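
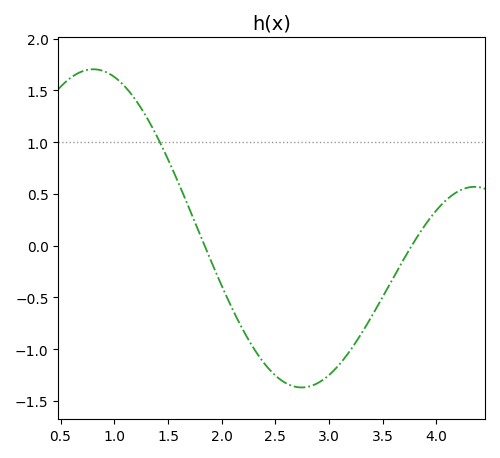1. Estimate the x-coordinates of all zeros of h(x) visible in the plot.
1.84, 3.77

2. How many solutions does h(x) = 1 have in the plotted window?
1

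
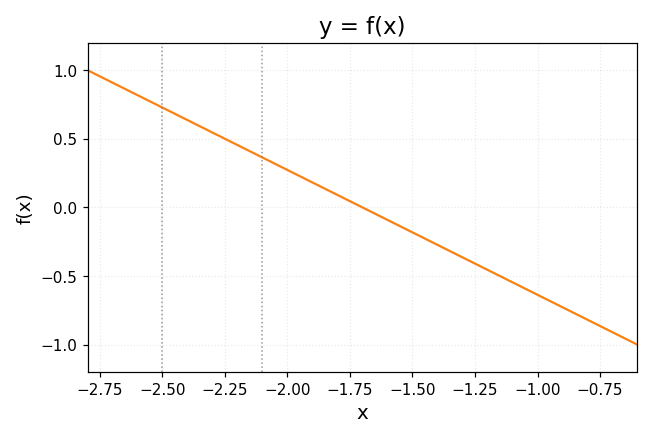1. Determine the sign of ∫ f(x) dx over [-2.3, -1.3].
positive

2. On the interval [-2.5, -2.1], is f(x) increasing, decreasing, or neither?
decreasing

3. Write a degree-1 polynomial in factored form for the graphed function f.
y = -0.91(x + 1.7)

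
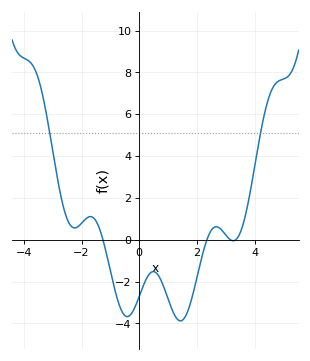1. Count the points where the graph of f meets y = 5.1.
2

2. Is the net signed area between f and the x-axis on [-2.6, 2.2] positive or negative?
negative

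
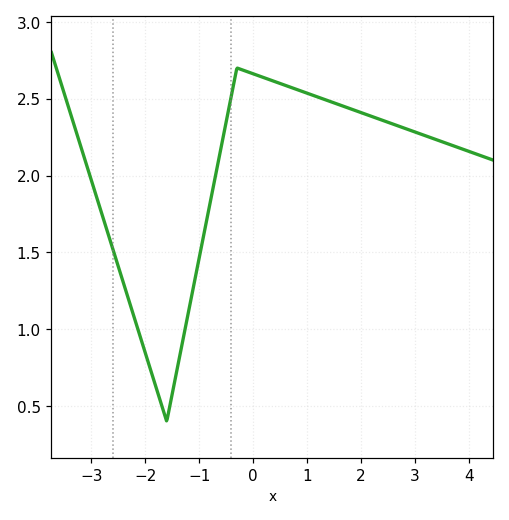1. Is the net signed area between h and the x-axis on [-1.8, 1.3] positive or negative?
positive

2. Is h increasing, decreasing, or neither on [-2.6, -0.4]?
neither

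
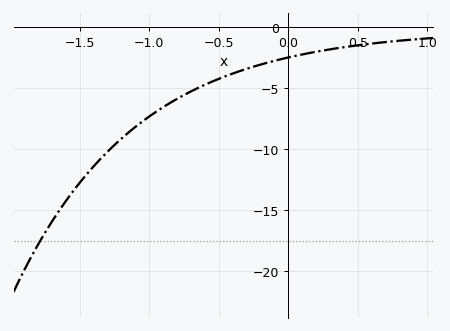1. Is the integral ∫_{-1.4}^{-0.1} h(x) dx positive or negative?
negative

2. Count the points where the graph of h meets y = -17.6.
1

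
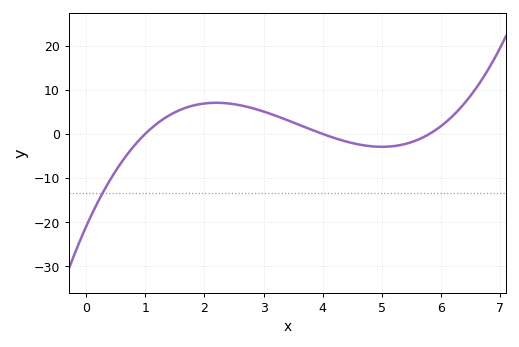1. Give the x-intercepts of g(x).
1, 4, 5.8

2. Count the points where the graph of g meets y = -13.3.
1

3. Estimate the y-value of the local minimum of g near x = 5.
-2.91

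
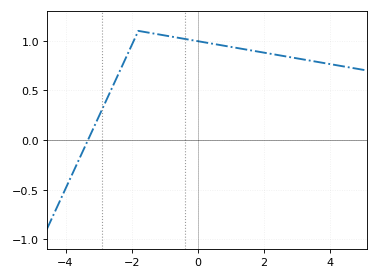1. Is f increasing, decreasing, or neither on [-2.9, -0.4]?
neither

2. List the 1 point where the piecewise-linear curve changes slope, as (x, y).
(-1.8, 1.1)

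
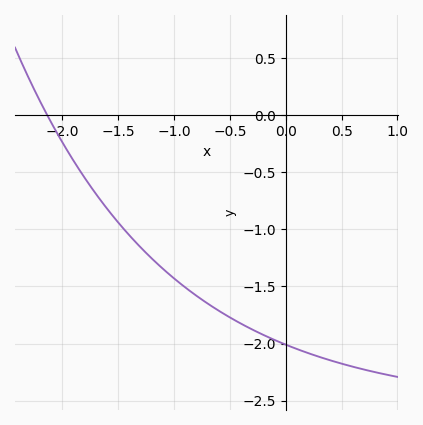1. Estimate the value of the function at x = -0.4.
-1.85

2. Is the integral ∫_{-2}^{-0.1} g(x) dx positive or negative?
negative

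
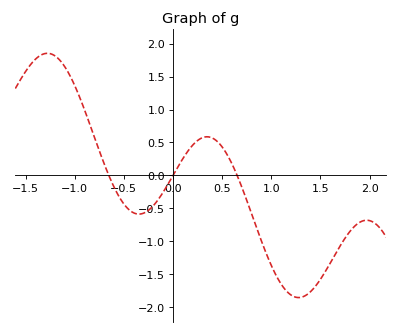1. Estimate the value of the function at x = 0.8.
-0.6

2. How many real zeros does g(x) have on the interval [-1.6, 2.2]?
3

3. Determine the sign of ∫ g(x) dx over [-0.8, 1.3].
negative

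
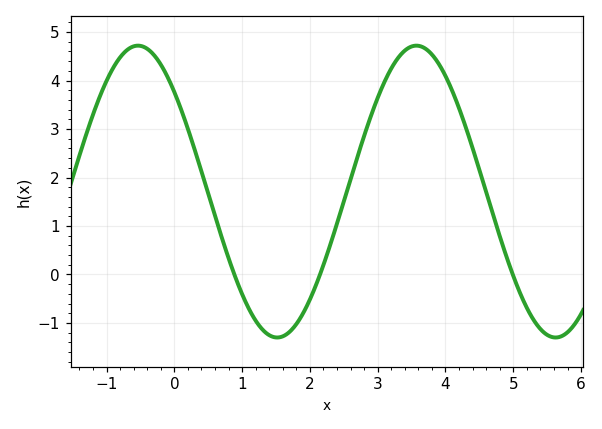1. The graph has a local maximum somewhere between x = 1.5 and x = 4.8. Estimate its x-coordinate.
3.57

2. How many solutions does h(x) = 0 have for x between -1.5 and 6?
3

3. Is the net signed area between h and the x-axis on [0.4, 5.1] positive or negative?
positive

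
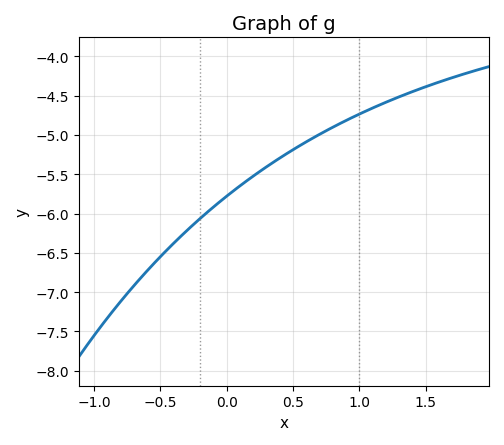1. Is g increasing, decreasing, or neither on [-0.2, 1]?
increasing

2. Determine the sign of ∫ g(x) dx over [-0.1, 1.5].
negative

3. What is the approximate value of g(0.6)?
-5.09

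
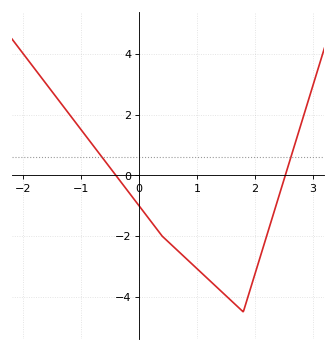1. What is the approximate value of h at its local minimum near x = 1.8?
-4.5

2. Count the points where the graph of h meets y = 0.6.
2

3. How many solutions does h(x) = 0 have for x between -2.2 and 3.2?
2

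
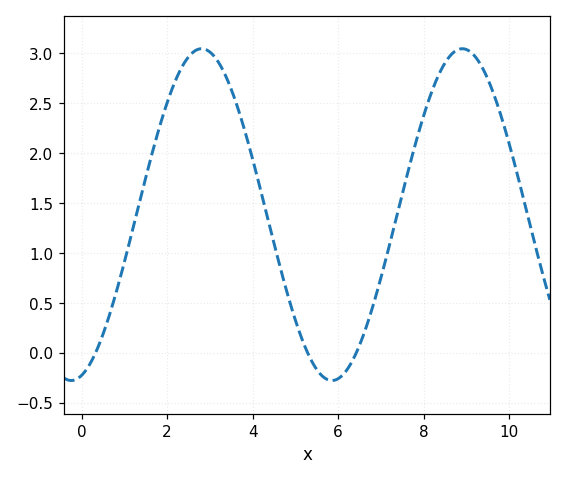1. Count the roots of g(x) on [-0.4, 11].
3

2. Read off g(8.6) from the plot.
2.96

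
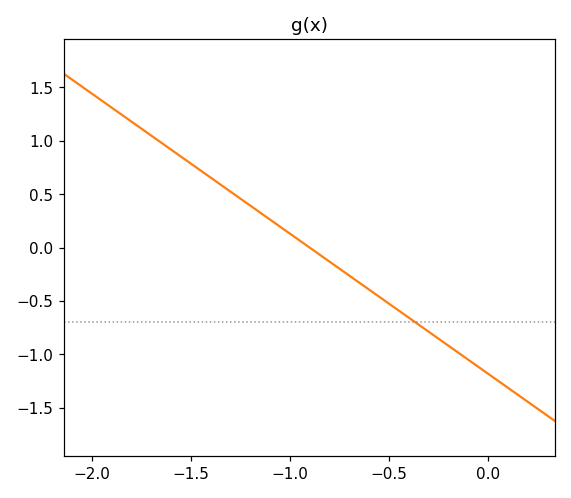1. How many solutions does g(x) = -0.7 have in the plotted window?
1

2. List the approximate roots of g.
-0.9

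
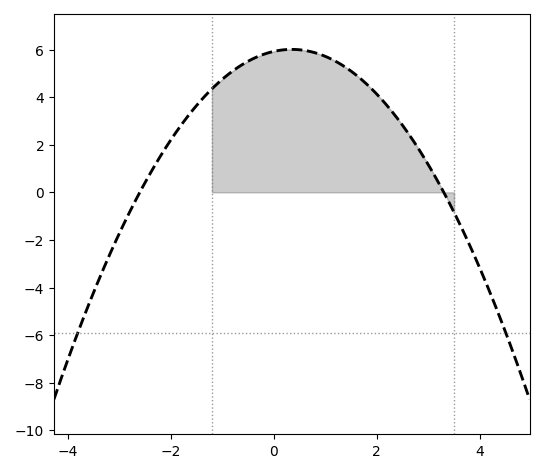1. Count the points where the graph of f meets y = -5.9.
2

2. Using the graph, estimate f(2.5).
2.8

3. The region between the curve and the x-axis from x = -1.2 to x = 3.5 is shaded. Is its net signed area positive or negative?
positive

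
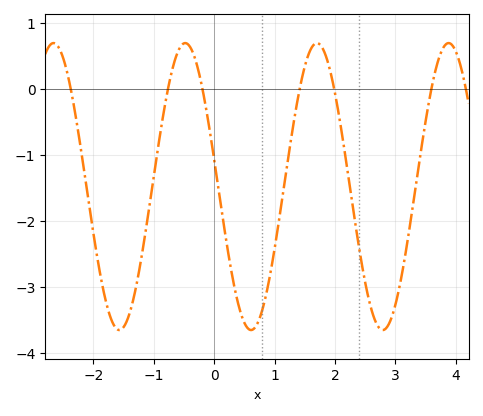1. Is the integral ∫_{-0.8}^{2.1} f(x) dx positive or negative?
negative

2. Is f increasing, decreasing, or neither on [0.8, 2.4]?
neither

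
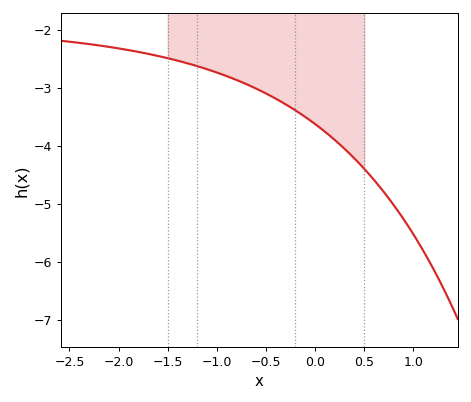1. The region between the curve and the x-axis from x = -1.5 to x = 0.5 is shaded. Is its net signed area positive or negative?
negative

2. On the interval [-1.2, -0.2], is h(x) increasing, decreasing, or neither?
decreasing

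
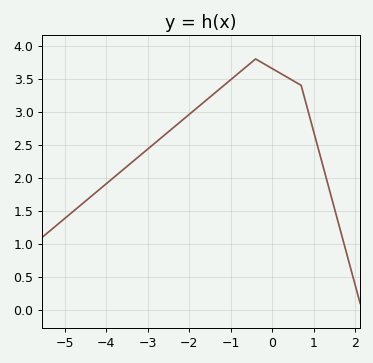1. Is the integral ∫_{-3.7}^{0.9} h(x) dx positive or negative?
positive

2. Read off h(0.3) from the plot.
3.55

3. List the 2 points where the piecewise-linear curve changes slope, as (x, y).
(-0.4, 3.8); (0.7, 3.4)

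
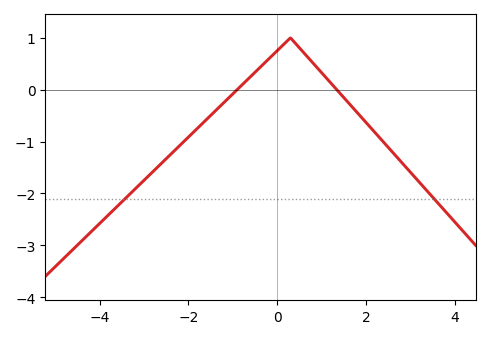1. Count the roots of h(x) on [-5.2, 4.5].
2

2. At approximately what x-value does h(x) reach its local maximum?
0.302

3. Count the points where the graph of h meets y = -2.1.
2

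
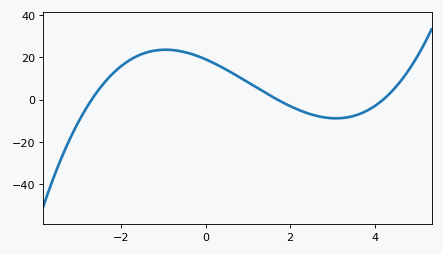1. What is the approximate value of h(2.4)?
-6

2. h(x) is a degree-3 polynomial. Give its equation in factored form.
y = 0.99(x + 2.7)(x - 1.7)(x - 4.2)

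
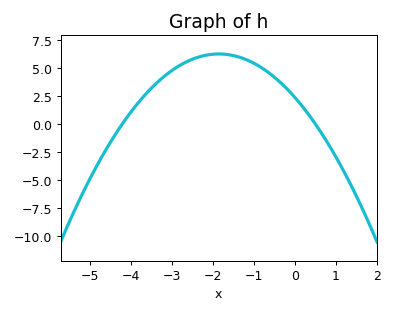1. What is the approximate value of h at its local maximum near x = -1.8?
6.24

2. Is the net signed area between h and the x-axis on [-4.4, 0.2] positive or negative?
positive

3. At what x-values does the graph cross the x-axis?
-4.2, 0.5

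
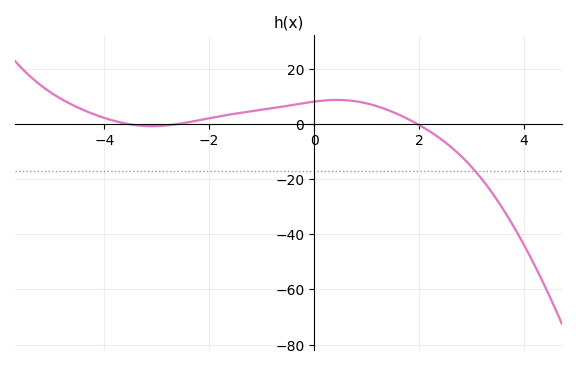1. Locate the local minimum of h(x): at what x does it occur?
-3.09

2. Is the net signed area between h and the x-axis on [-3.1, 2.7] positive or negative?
positive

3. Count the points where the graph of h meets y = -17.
1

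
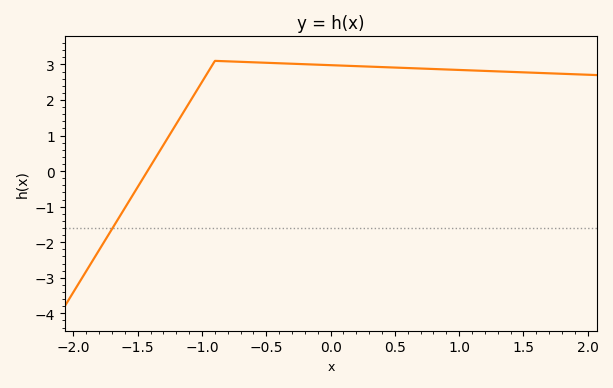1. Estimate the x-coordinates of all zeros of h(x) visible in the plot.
-1.4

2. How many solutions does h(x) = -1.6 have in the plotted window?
1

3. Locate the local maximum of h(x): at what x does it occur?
-0.9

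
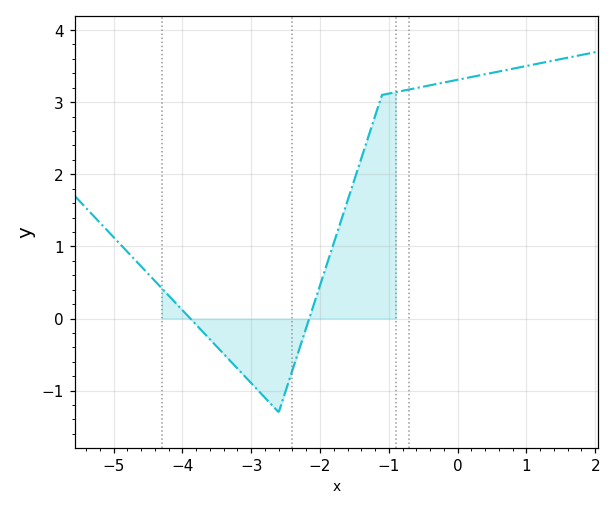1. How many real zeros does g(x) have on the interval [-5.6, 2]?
2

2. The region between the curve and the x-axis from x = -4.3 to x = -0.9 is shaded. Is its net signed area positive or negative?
positive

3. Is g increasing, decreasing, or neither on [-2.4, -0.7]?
increasing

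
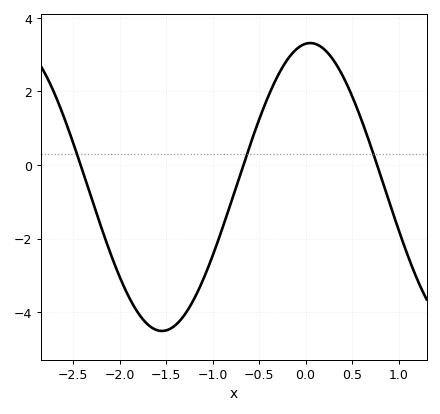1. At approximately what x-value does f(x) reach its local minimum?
-1.5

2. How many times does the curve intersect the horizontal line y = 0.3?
3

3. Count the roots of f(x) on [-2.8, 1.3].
3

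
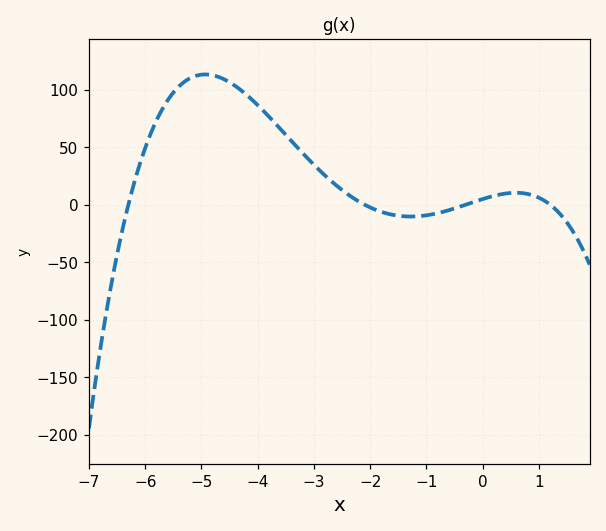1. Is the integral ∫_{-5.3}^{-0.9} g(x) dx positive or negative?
positive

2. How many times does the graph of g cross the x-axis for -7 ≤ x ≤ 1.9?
4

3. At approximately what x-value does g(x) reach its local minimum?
-1.2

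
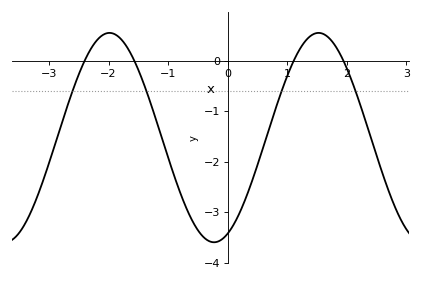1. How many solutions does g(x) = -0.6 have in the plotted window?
4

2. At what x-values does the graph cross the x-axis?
-2.4, -1.57, 1.11, 1.94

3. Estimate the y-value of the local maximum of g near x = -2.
0.55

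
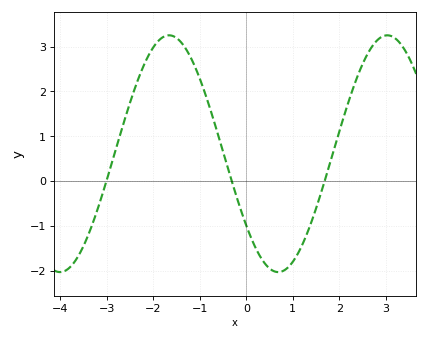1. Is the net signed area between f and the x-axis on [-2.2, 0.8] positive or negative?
positive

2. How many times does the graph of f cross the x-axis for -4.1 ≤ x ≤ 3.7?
3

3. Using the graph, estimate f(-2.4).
2.05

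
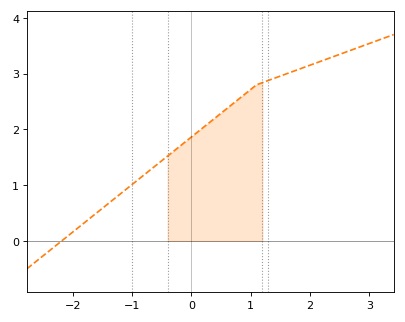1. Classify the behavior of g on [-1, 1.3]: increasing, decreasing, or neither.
increasing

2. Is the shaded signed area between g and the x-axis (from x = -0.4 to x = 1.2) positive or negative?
positive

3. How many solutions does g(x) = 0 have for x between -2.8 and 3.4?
1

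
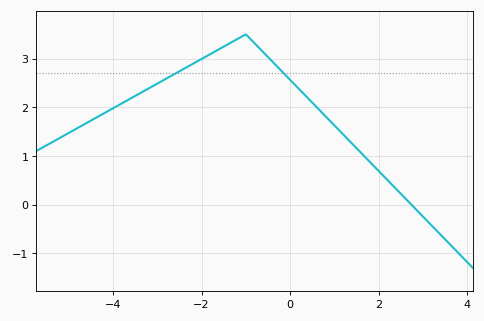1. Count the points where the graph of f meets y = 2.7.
2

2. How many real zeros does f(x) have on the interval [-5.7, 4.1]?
1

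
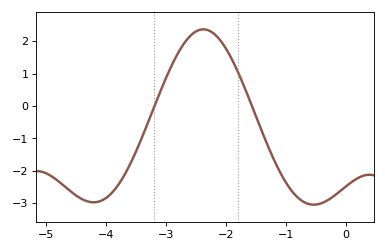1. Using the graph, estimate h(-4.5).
-2.76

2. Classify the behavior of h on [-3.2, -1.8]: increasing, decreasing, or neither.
neither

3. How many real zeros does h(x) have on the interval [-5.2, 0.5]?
2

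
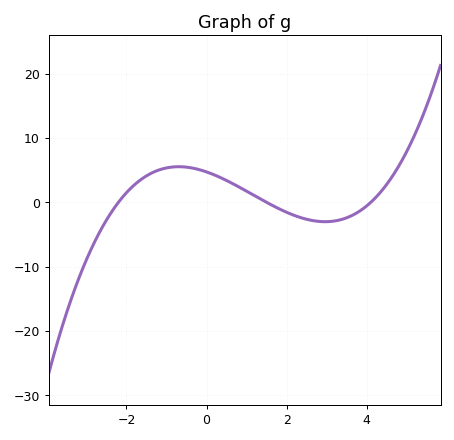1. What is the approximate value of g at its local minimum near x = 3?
-3.01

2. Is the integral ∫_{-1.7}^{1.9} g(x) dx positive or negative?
positive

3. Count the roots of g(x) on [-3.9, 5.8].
3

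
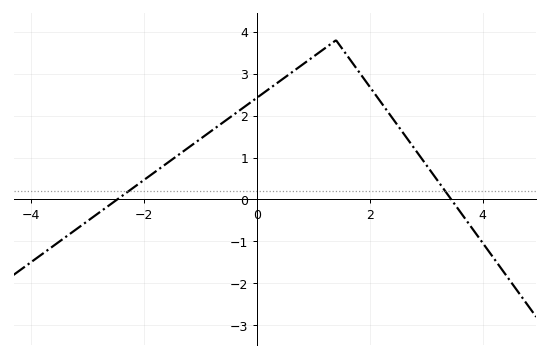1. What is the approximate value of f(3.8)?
-0.665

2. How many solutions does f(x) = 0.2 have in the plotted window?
2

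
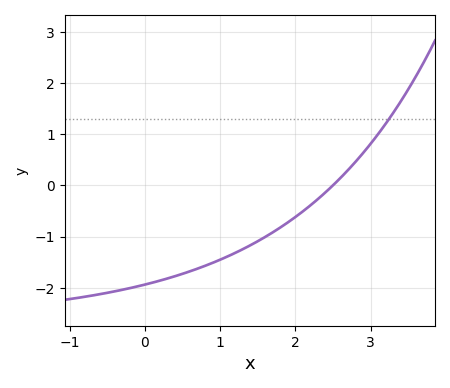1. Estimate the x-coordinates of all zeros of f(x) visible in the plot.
2.5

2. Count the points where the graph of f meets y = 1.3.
1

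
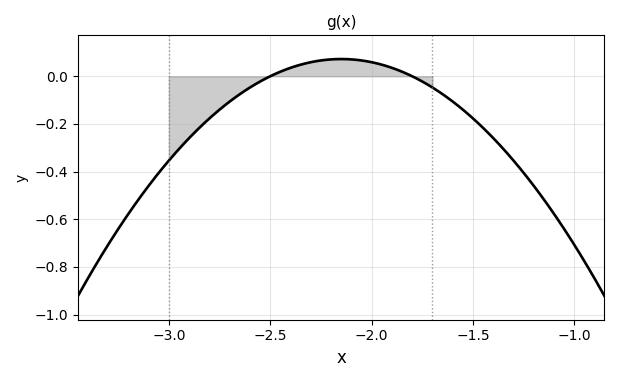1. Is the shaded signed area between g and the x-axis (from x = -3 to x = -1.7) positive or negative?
negative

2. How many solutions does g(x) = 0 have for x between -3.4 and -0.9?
2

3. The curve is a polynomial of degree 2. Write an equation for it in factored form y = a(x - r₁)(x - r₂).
y = -0.59(x + 2.5)(x + 1.8)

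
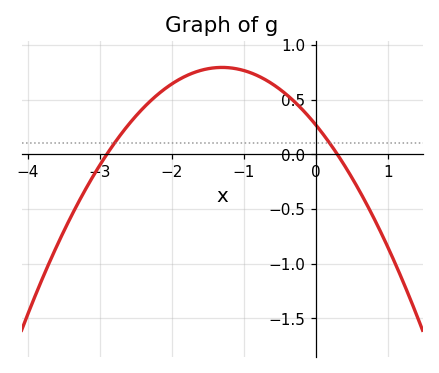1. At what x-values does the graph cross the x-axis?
-2.9, 0.3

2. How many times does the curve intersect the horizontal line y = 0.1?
2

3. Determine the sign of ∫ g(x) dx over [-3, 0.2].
positive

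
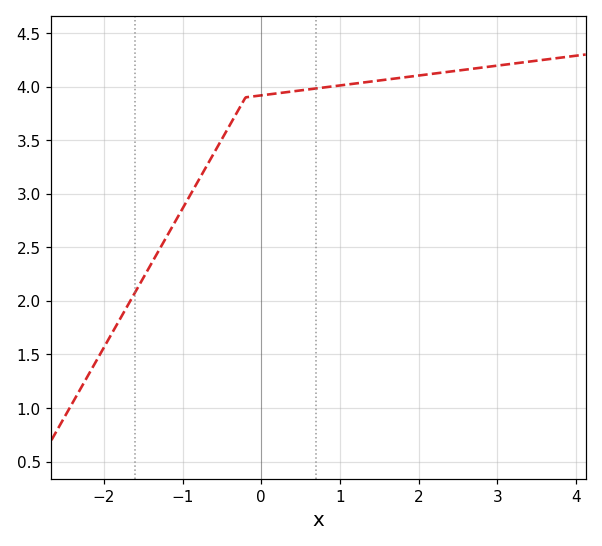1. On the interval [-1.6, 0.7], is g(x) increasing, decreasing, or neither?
increasing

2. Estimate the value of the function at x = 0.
3.92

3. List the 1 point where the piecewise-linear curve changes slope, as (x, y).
(-0.2, 3.9)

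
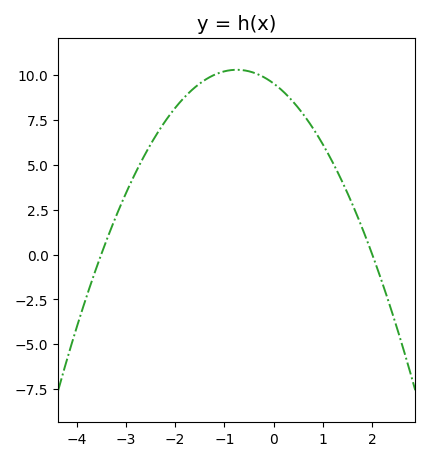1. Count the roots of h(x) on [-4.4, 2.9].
2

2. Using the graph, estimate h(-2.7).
5.11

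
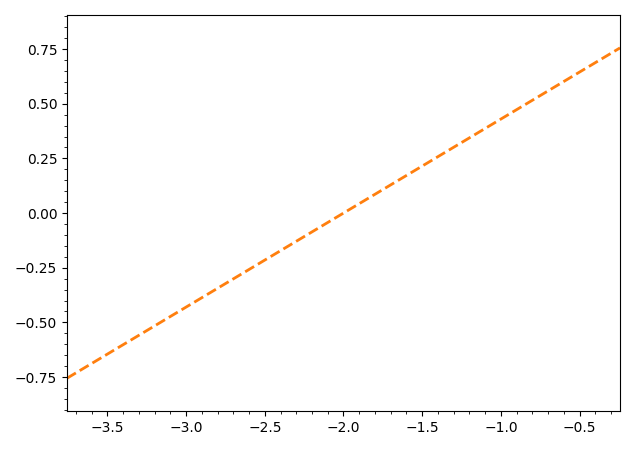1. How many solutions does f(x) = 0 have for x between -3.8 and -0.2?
1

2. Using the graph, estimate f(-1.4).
0.258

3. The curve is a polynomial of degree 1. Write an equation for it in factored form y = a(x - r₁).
y = 0.43(x + 2)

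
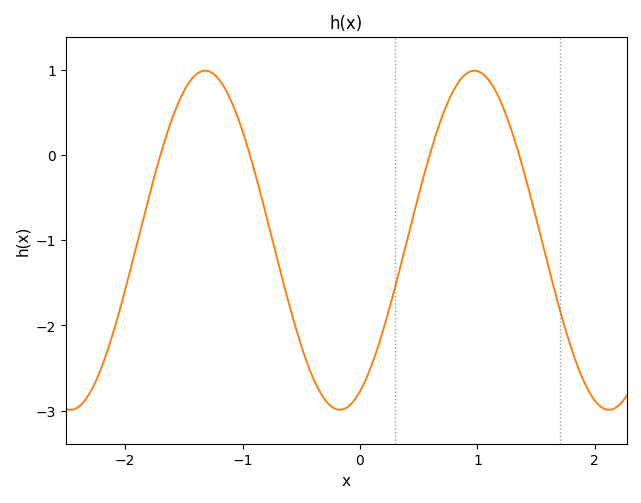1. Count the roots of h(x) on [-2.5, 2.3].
4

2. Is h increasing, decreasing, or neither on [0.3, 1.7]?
neither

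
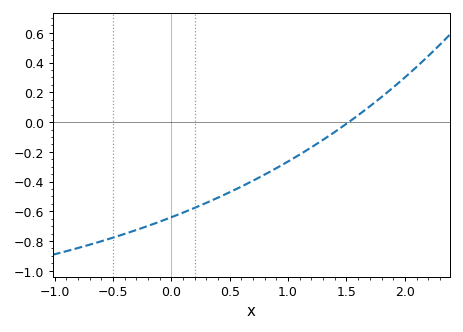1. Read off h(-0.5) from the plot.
-0.78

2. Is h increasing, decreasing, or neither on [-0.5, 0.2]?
increasing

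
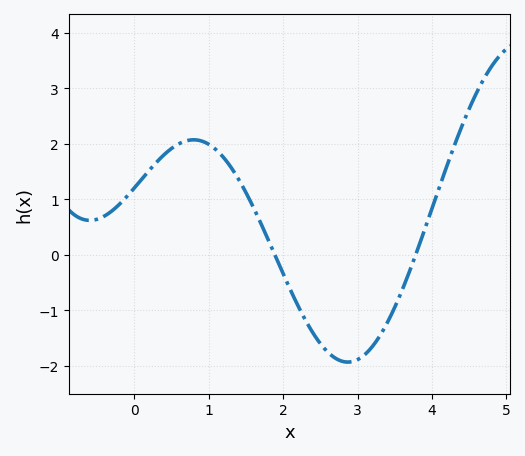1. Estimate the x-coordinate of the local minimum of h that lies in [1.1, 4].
2.87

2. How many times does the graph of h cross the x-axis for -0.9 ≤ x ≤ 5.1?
2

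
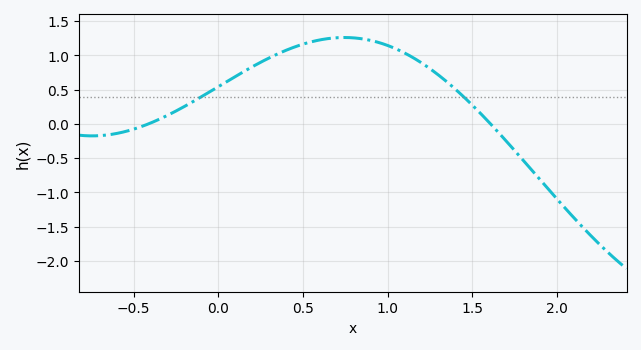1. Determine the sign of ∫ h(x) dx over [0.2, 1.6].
positive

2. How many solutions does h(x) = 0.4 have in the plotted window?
2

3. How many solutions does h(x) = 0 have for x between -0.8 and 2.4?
2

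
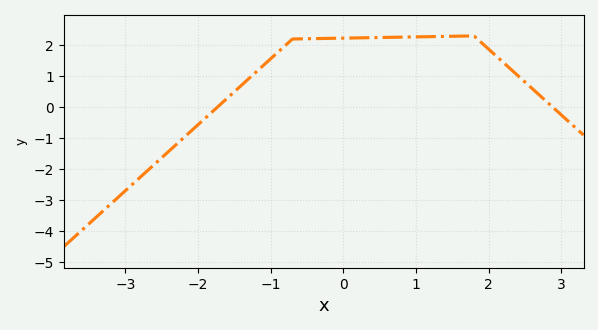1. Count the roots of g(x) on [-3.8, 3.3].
2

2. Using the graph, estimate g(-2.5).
-1.6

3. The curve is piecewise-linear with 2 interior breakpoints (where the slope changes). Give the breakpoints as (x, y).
(-0.7, 2.2); (1.8, 2.3)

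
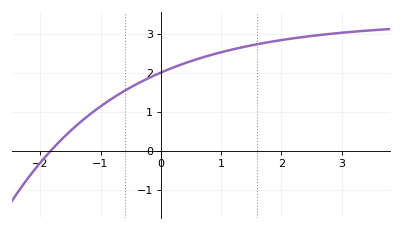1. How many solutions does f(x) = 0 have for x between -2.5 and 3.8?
1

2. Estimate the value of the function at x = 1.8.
2.79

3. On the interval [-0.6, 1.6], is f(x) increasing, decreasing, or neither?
increasing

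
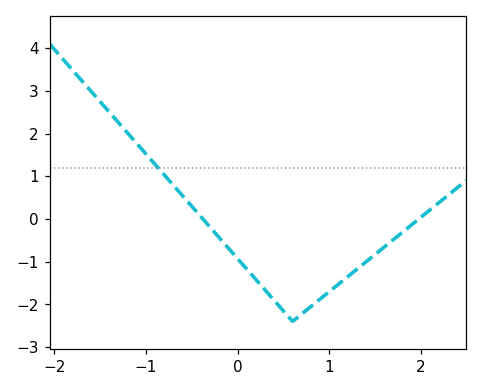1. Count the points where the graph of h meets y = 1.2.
1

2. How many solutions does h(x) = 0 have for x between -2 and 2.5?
2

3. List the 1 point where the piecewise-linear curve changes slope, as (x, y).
(0.6, -2.4)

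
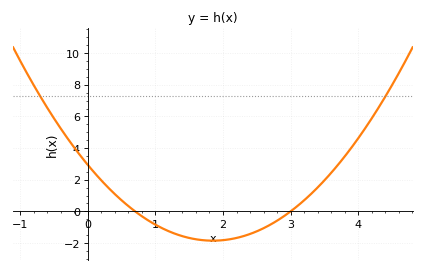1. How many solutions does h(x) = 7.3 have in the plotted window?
2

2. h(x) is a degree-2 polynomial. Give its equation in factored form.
y = 1.4(x - 0.7)(x - 3)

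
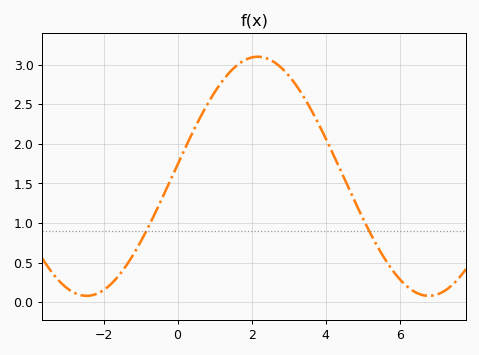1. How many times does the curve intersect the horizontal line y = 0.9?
2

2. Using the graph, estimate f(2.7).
3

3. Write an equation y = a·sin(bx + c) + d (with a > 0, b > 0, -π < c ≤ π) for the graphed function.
y = 1.51sin(0.68x + 0.1) + 1.59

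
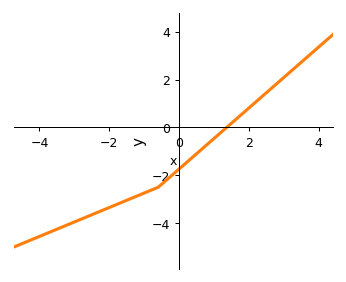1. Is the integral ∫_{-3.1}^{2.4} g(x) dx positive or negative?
negative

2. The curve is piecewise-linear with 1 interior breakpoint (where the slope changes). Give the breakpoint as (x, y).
(-0.6, -2.5)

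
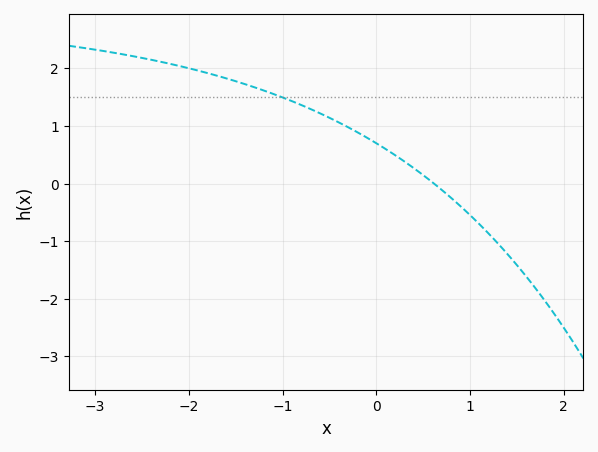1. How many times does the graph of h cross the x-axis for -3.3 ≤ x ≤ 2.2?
1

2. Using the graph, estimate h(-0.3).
0.977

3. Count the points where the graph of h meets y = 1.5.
1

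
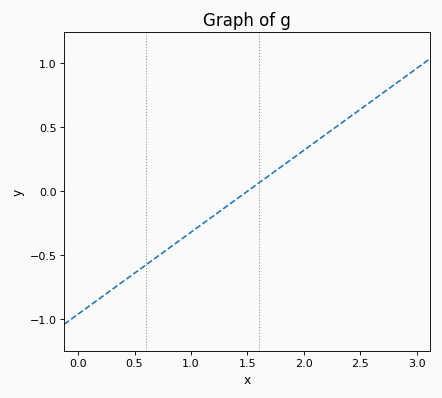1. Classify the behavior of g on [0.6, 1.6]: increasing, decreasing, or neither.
increasing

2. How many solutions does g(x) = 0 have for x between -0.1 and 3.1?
1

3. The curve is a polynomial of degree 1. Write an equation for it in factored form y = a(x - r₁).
y = 0.64(x - 1.5)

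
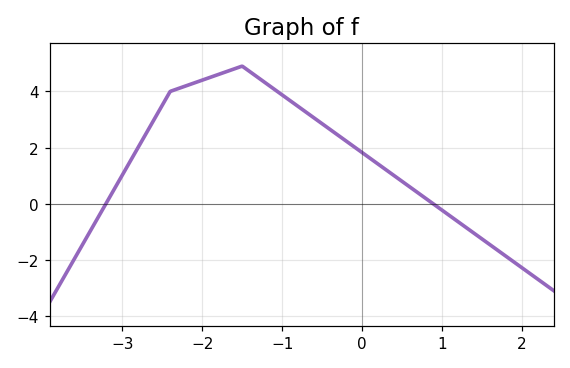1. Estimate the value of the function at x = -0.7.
3.26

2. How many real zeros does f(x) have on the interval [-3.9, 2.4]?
2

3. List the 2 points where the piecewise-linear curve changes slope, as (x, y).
(-2.4, 4); (-1.5, 4.9)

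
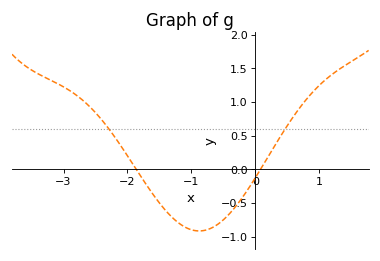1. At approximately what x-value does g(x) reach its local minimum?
-0.9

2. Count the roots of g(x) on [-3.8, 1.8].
2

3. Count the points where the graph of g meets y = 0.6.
2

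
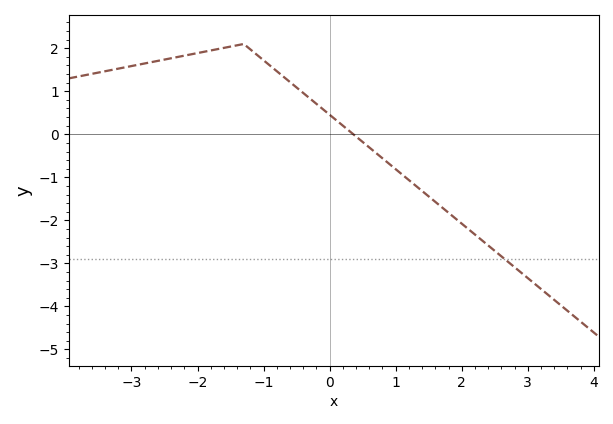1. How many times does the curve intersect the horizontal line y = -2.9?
1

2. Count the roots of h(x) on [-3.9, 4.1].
1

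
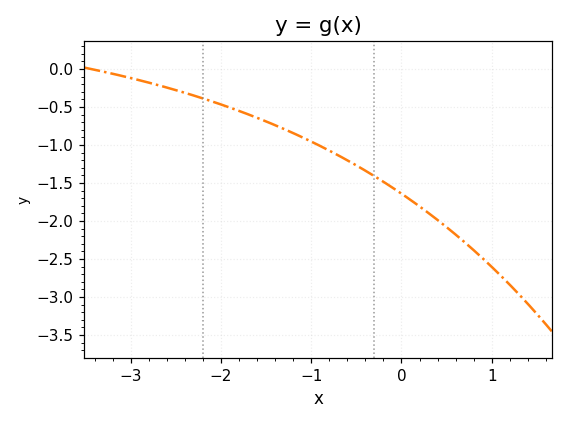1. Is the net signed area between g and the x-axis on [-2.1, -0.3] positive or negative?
negative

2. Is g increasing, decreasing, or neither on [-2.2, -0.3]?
decreasing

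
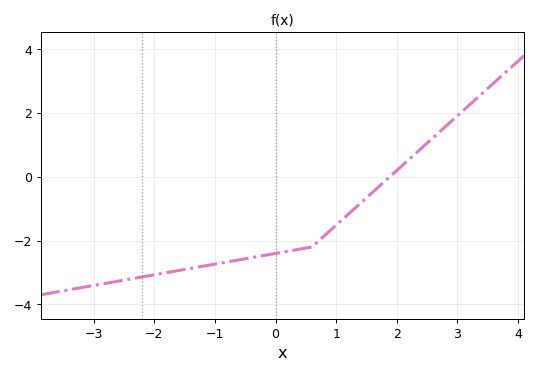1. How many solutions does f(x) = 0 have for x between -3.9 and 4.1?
1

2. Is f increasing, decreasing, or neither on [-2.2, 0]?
increasing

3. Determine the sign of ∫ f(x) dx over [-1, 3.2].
negative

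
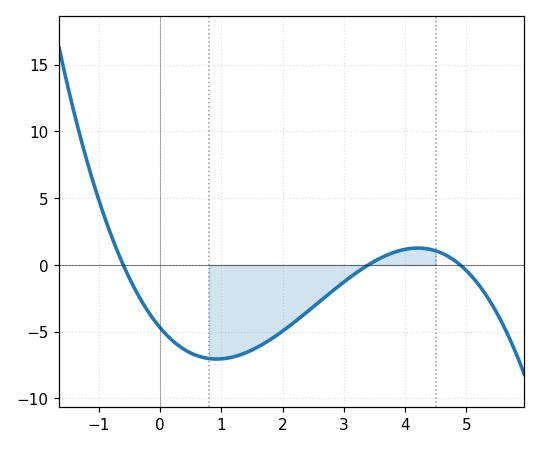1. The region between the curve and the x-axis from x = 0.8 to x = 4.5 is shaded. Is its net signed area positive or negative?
negative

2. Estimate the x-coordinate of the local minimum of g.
0.924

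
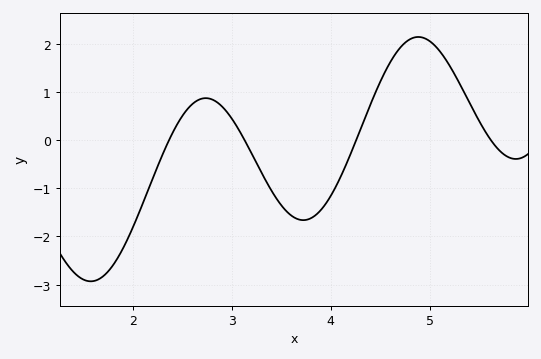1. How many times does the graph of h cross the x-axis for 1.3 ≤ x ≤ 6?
4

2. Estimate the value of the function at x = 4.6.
1.6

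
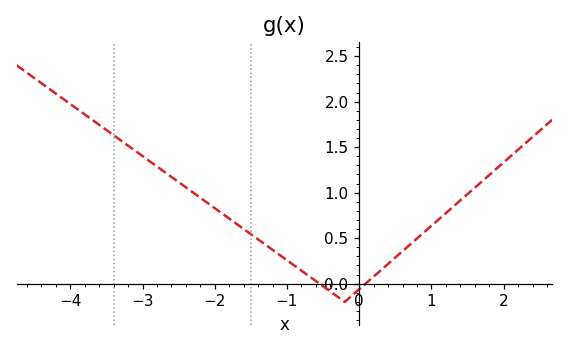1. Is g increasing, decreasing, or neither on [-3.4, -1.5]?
decreasing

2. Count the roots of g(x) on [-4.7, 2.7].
2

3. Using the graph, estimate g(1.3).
0.85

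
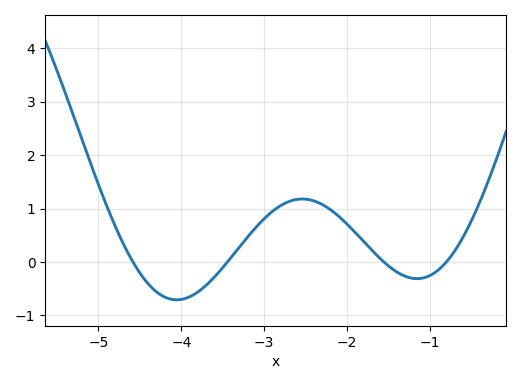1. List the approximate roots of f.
-4.58, -3.44, -1.55, -0.798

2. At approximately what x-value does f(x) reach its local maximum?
-2.54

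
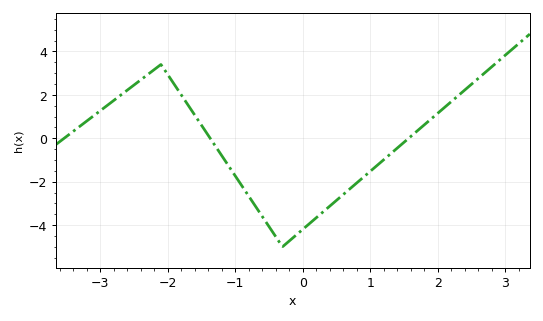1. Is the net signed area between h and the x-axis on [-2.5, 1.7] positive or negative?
negative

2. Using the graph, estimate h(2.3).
2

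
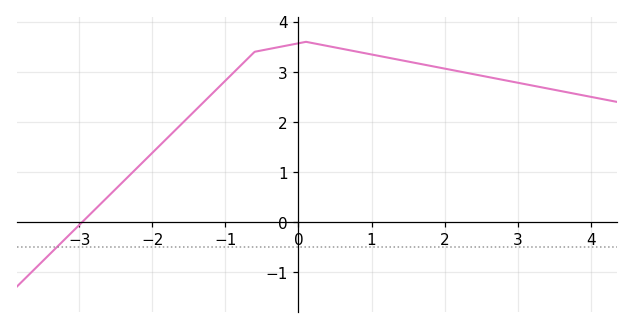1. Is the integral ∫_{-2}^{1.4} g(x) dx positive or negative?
positive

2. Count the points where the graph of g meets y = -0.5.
1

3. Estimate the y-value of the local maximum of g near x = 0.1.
3.6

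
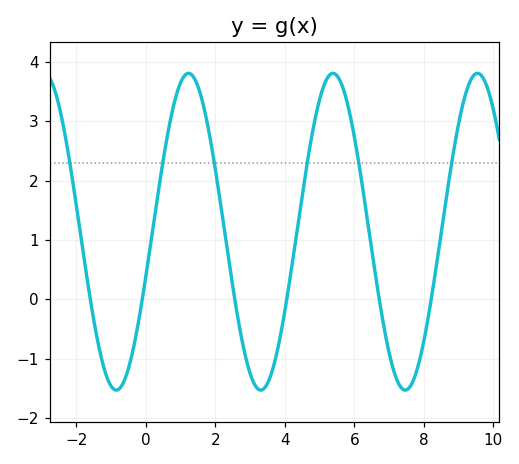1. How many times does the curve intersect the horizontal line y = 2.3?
6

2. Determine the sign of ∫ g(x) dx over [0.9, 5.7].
positive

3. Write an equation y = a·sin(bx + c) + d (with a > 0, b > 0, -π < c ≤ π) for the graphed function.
y = 2.67sin(1.5x - 0.28) + 1.14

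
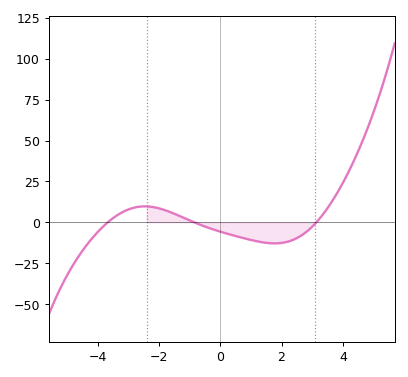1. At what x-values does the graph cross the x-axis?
-3.67, -0.848, 3.13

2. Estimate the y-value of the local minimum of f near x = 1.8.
-12.9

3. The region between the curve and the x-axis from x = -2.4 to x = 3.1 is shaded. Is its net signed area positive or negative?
negative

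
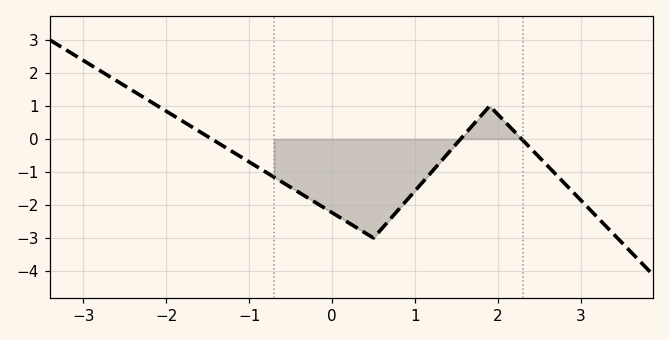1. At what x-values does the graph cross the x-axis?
-1.45, 1.55, 2.29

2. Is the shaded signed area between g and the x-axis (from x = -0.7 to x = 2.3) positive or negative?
negative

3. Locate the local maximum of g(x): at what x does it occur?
1.9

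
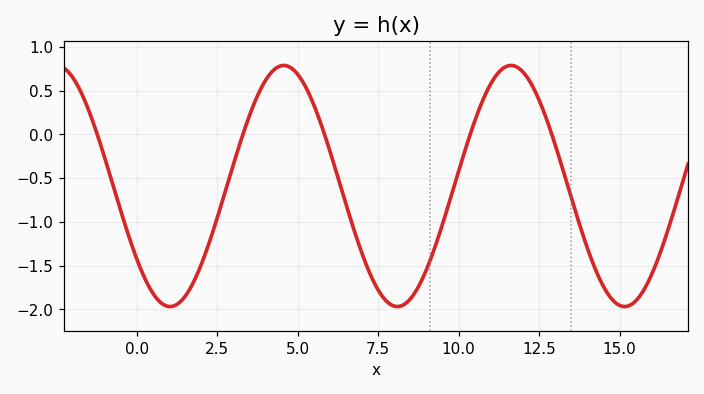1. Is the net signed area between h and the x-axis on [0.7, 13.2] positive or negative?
negative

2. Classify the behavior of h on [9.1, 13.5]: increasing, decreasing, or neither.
neither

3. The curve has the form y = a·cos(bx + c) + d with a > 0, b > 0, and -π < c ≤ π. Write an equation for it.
y = 1.38cos(0.89x + 2.2) - 0.59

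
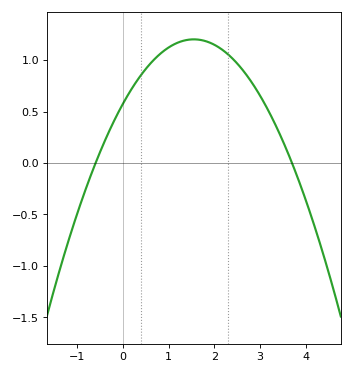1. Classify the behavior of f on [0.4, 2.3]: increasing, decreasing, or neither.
neither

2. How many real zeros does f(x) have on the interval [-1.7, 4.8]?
2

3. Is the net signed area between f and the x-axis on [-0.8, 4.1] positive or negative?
positive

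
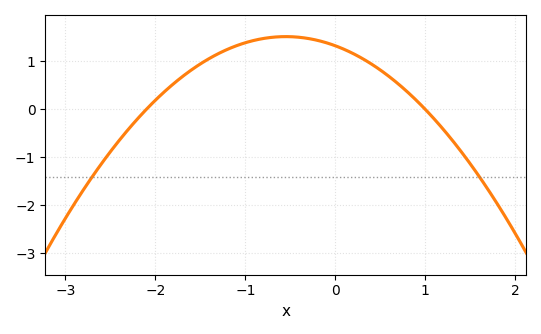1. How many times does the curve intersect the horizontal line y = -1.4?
2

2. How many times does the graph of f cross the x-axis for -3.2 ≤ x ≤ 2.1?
2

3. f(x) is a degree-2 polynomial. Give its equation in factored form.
y = -0.63(x + 2.1)(x - 1)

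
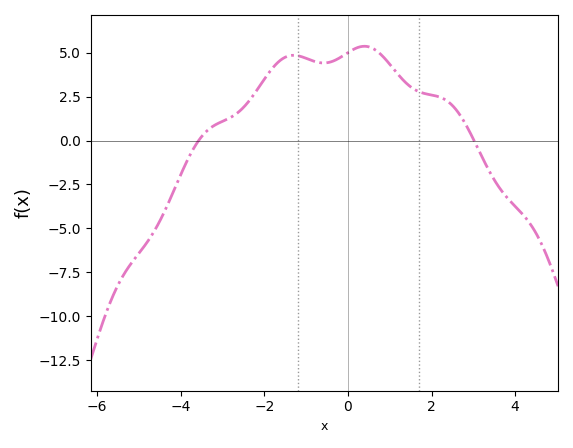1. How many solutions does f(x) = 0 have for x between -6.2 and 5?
2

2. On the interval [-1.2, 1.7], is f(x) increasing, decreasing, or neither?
neither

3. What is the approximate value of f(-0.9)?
4.5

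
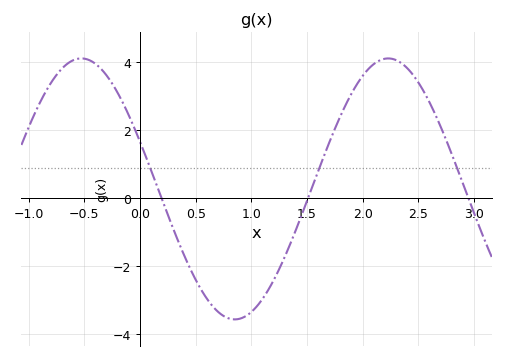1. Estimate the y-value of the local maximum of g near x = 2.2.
4.2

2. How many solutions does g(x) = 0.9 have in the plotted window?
3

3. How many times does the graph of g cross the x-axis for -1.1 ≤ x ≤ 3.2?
3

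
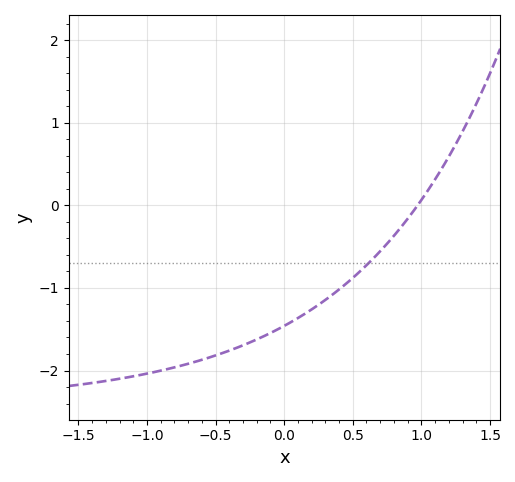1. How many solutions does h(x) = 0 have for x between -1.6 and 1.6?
1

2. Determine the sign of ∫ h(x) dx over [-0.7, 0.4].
negative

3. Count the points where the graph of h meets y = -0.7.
1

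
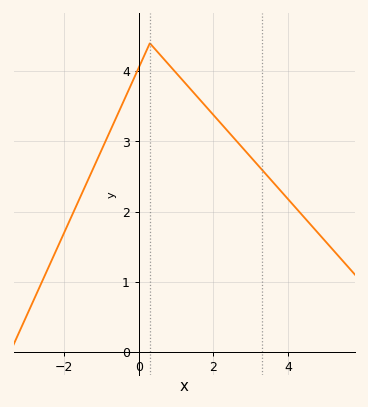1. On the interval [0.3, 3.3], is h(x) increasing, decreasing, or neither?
decreasing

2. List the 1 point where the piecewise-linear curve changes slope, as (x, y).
(0.3, 4.4)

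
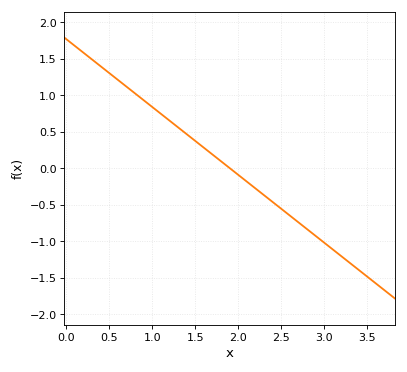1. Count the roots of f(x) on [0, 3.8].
1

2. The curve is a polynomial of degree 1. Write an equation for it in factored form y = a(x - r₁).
y = -0.93(x - 1.9)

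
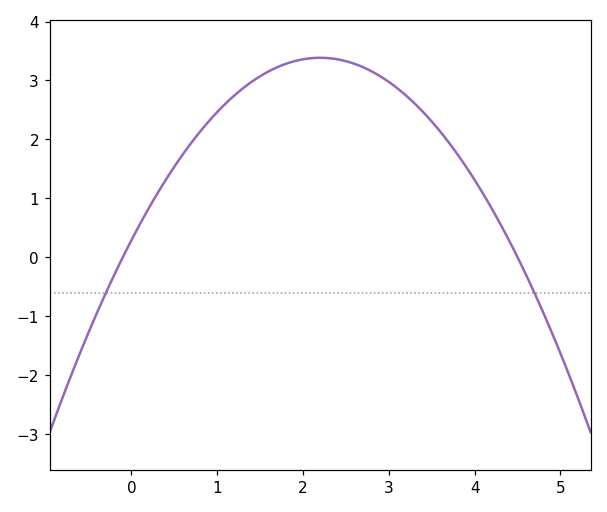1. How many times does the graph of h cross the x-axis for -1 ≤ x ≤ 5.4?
2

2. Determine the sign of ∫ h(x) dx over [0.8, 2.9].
positive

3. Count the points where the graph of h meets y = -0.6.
2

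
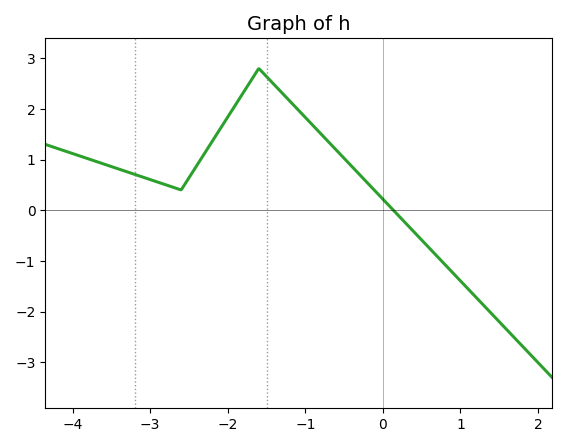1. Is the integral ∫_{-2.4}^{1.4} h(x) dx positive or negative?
positive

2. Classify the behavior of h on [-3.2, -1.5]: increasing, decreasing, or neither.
neither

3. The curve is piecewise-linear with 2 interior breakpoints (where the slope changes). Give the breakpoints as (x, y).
(-2.6, 0.4); (-1.6, 2.8)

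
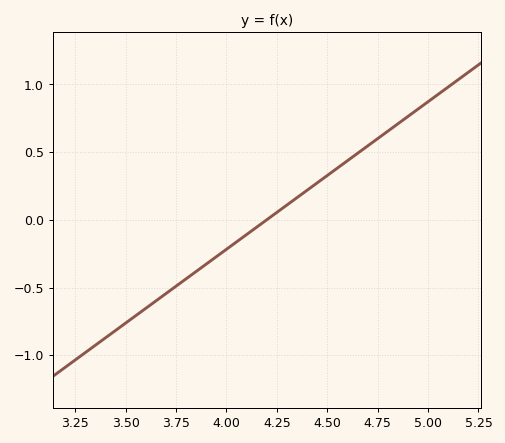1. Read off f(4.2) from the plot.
0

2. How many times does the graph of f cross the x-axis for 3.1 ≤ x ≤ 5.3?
1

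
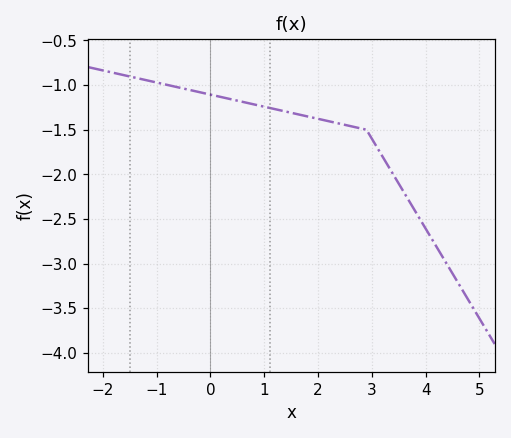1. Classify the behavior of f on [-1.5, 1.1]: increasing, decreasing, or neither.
decreasing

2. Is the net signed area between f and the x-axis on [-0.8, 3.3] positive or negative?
negative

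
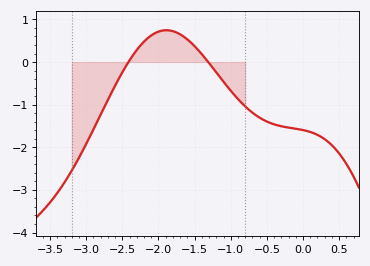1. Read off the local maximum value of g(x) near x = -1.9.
0.7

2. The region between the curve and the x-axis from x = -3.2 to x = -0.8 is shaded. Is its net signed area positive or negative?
negative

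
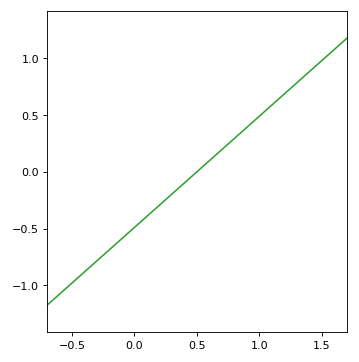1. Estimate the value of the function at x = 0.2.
-0.3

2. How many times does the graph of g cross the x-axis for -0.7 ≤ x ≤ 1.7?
1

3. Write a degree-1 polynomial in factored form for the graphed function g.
y = 0.98(x - 0.5)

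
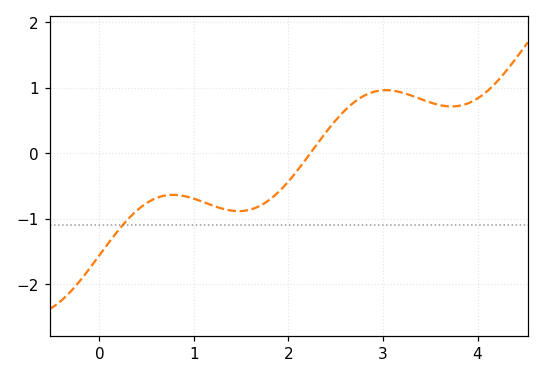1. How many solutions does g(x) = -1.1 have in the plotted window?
1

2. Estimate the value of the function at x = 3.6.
0.733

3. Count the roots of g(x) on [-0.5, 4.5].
1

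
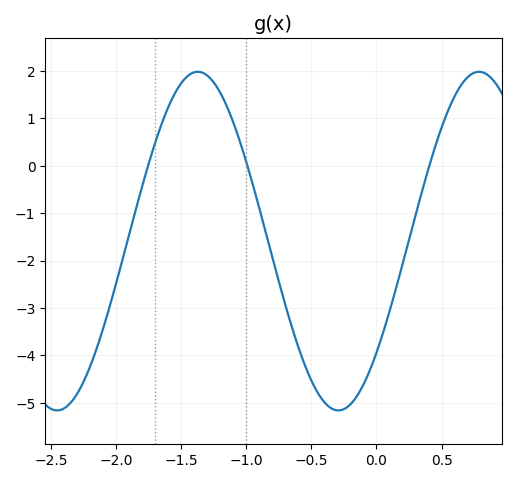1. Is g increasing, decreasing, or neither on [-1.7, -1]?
neither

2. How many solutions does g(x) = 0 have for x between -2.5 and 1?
3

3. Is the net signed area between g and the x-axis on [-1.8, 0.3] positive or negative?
negative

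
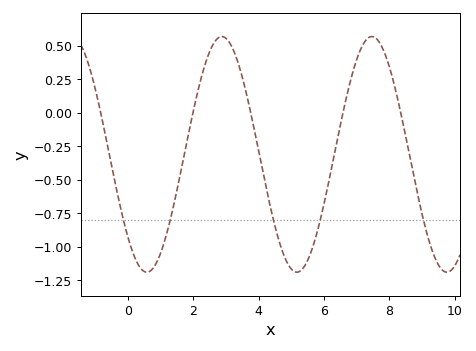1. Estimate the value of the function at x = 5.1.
-1.2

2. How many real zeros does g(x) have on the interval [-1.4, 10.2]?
5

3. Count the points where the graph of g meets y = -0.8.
5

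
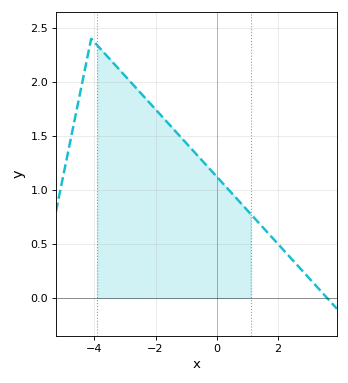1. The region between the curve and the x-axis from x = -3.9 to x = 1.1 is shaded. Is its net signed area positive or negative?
positive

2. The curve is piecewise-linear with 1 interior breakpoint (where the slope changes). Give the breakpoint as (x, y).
(-4.1, 2.4)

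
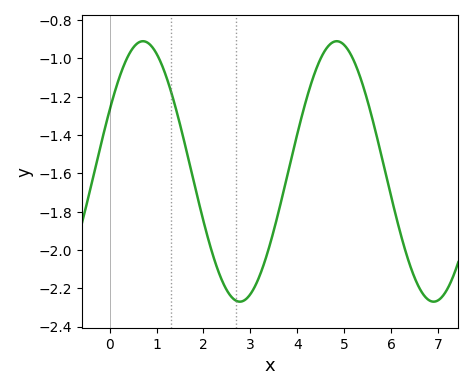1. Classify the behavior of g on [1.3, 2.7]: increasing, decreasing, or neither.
decreasing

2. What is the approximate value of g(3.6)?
-1.8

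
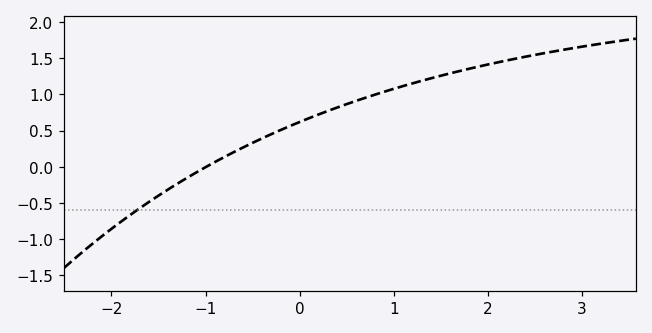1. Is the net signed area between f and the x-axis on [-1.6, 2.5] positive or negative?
positive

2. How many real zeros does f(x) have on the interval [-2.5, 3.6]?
1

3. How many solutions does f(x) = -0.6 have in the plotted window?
1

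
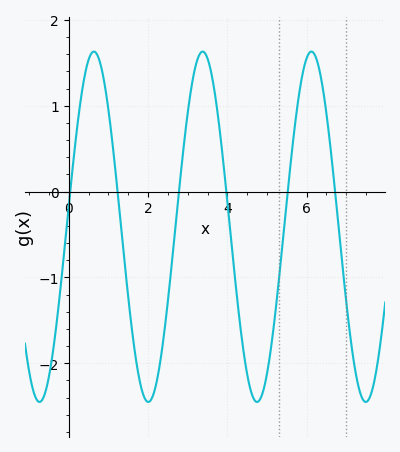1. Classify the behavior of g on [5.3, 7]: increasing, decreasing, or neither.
neither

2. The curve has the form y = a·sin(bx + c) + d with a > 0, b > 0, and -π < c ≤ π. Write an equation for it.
y = 2.04sin(2.29x + 0.12) - 0.41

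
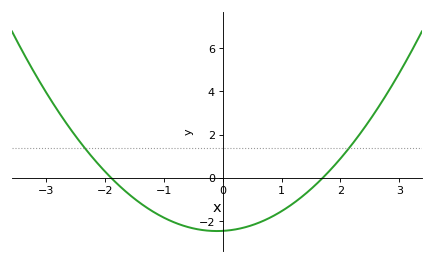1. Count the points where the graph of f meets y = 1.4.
2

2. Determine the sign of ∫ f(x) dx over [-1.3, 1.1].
negative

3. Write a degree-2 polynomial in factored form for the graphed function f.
y = 0.76(x + 1.9)(x - 1.7)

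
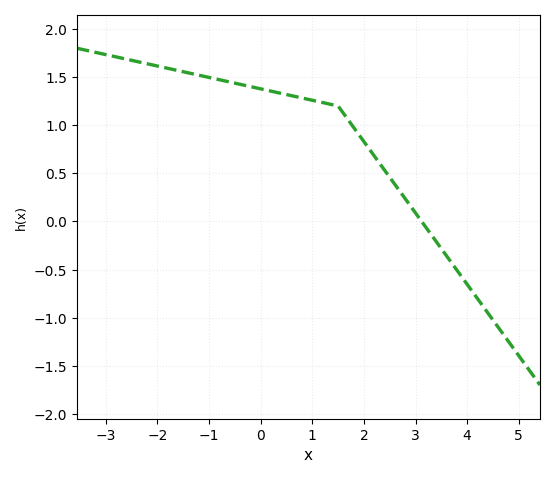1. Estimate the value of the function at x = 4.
-0.65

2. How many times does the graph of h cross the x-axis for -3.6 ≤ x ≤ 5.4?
1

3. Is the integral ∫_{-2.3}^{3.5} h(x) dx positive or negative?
positive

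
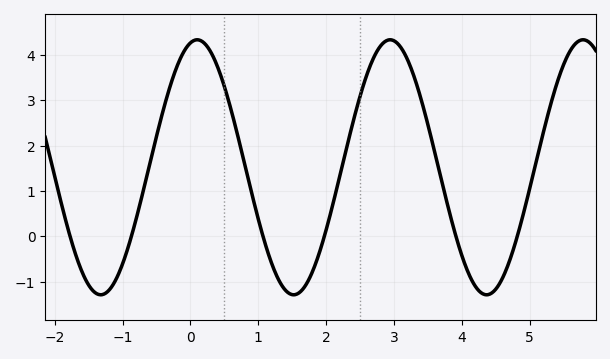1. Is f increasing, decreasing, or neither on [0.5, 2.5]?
neither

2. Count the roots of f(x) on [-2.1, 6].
6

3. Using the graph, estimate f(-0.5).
2.2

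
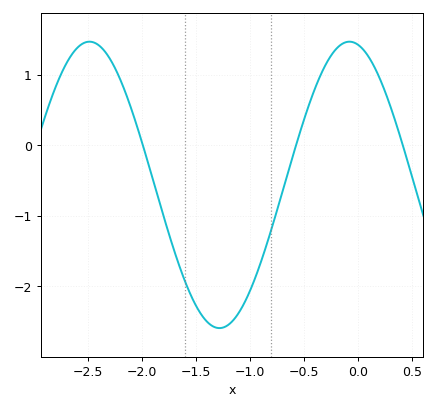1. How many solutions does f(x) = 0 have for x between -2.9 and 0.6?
3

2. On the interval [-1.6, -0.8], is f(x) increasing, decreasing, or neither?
neither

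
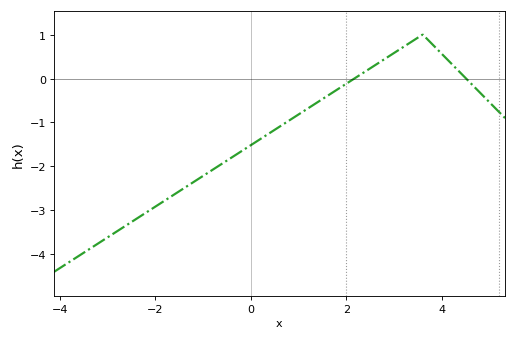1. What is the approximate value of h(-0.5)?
-1.9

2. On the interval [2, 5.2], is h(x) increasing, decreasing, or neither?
neither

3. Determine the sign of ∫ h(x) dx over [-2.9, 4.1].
negative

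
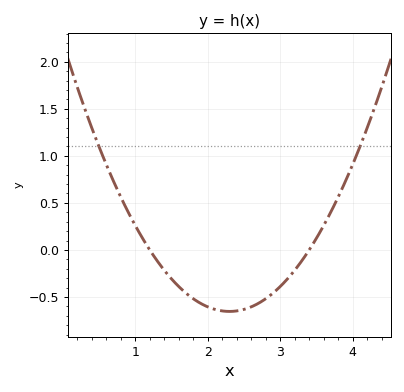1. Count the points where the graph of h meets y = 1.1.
2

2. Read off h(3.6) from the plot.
0.259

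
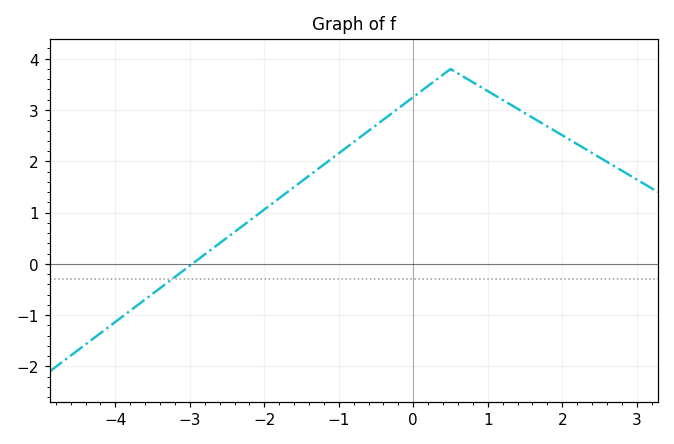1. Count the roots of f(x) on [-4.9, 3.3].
1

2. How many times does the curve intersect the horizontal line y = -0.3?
1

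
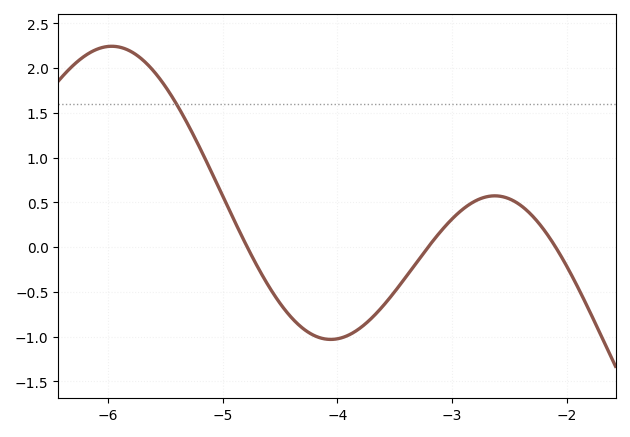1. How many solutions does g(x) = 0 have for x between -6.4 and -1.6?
3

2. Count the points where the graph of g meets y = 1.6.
1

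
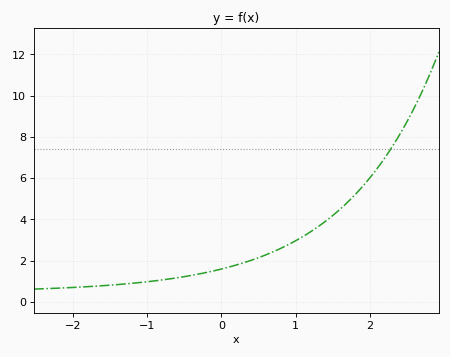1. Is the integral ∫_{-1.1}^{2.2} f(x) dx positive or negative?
positive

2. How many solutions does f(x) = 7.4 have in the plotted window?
1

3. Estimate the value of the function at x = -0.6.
1.16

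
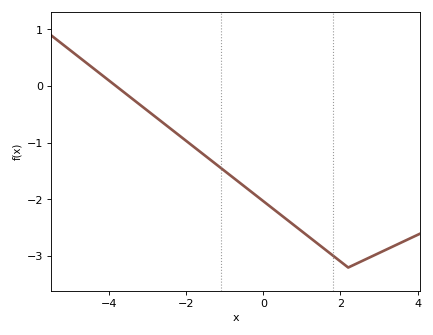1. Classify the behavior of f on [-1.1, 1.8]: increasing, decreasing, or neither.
decreasing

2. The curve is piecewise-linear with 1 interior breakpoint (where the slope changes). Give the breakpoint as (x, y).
(2.2, -3.2)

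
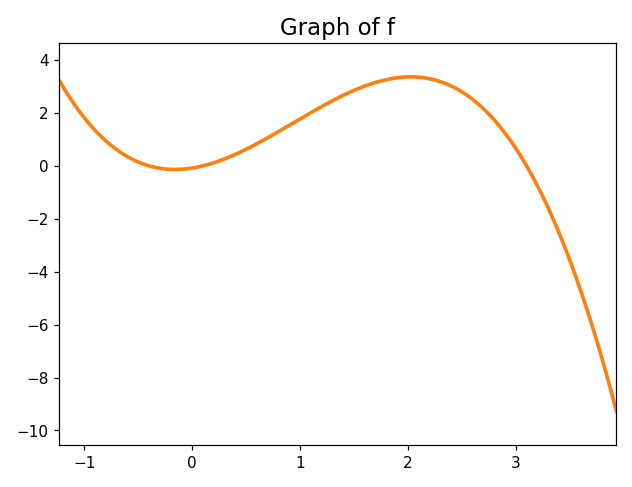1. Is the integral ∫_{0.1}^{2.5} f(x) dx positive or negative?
positive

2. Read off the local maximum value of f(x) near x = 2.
3.36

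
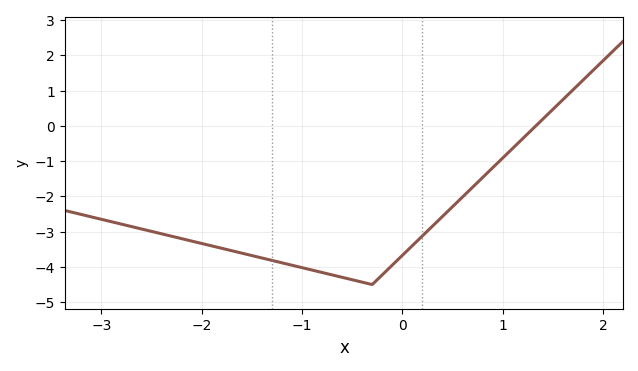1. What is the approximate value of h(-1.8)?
-3.47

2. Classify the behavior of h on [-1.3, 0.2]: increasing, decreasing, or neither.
neither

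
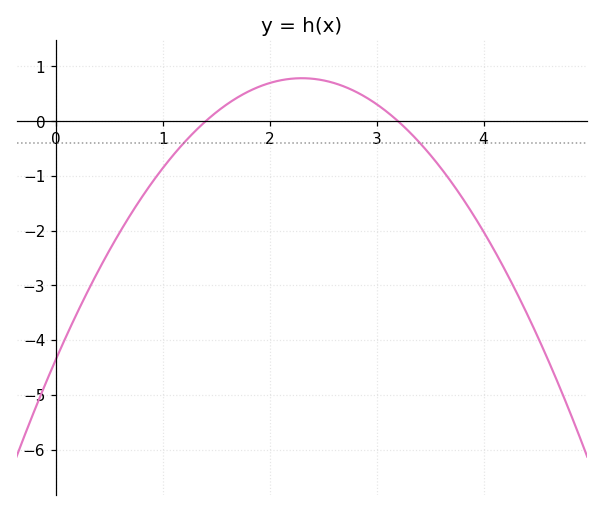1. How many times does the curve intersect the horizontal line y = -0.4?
2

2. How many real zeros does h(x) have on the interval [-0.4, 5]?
2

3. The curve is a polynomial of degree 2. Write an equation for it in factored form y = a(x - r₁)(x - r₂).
y = -0.97(x - 1.4)(x - 3.2)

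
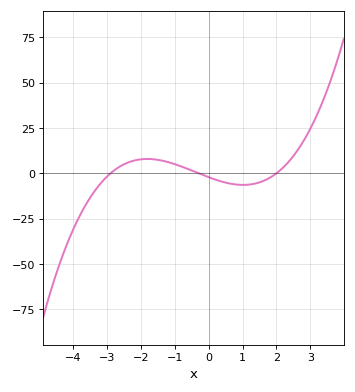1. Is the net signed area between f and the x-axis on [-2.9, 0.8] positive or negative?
positive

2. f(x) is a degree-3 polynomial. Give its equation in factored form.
y = 1.26(x + 2.9)(x + 0.3)(x - 2)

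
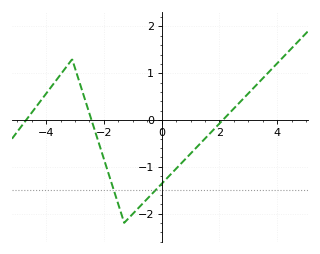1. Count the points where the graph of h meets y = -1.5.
2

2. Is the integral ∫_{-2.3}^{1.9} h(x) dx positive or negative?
negative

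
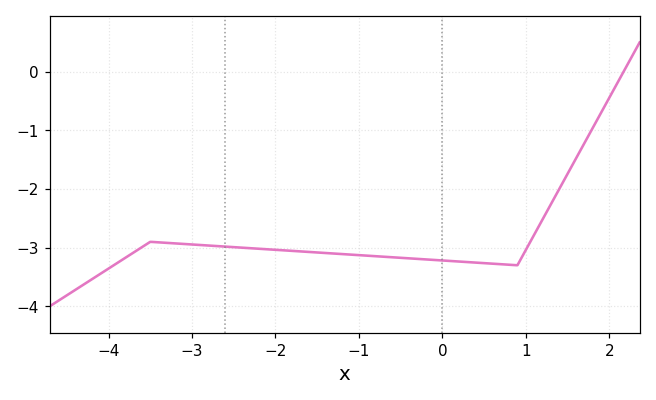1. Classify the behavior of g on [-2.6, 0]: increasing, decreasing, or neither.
decreasing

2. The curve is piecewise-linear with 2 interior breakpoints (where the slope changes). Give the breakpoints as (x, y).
(-3.5, -2.9); (0.9, -3.3)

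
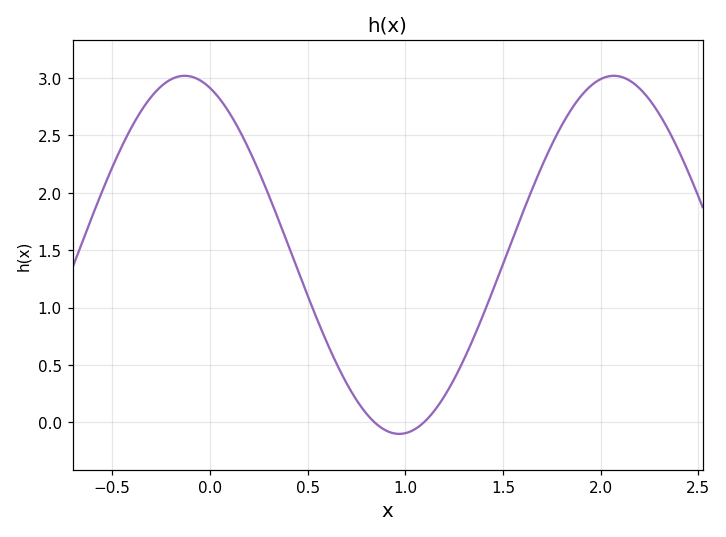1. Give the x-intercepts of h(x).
0.843, 1.09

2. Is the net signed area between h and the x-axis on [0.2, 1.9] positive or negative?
positive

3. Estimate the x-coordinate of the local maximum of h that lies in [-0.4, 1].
-0.129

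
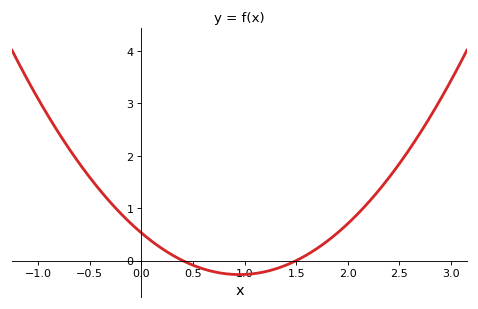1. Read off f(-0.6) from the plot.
1.8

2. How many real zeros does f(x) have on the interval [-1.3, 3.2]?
2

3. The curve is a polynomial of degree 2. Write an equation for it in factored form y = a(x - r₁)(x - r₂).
y = 0.88(x - 0.4)(x - 1.5)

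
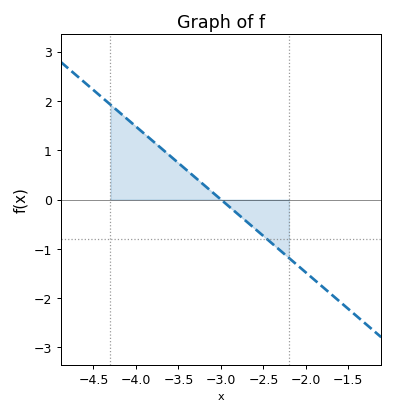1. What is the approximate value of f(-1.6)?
-2.07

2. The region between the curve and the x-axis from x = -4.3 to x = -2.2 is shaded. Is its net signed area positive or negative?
positive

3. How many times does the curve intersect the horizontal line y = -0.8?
1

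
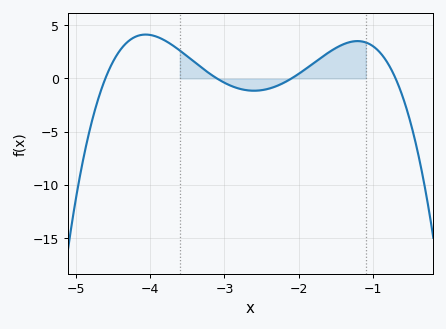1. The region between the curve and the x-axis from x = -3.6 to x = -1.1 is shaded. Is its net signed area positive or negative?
positive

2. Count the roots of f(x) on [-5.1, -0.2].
4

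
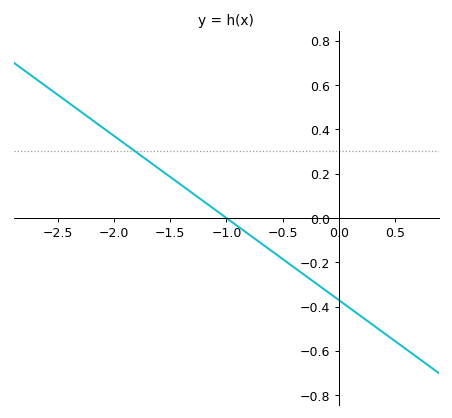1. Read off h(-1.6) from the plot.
0.22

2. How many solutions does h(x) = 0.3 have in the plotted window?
1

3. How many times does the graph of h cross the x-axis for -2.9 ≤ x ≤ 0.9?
1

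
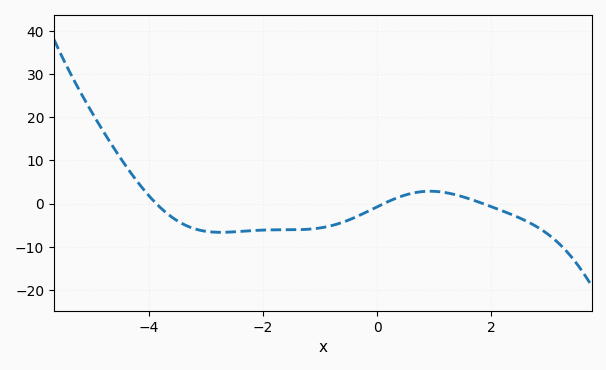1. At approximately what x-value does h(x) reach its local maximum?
0.927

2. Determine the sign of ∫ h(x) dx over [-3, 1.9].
negative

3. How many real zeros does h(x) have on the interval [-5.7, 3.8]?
3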